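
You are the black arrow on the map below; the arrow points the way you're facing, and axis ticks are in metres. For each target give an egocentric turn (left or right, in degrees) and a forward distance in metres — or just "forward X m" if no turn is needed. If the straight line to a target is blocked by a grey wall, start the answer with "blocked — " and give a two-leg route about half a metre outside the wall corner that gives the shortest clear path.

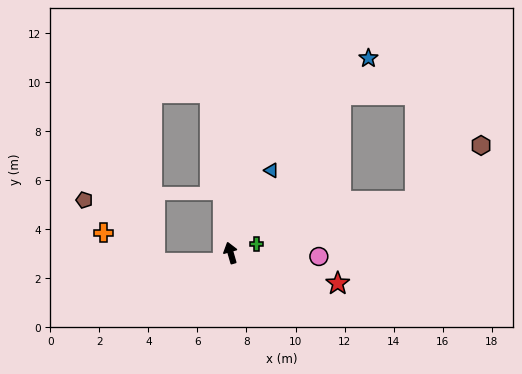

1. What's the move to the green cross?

turn right 87°, forward 1.1 m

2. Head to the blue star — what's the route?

turn right 51°, forward 9.7 m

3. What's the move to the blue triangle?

turn right 42°, forward 3.8 m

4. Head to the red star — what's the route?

turn right 122°, forward 4.5 m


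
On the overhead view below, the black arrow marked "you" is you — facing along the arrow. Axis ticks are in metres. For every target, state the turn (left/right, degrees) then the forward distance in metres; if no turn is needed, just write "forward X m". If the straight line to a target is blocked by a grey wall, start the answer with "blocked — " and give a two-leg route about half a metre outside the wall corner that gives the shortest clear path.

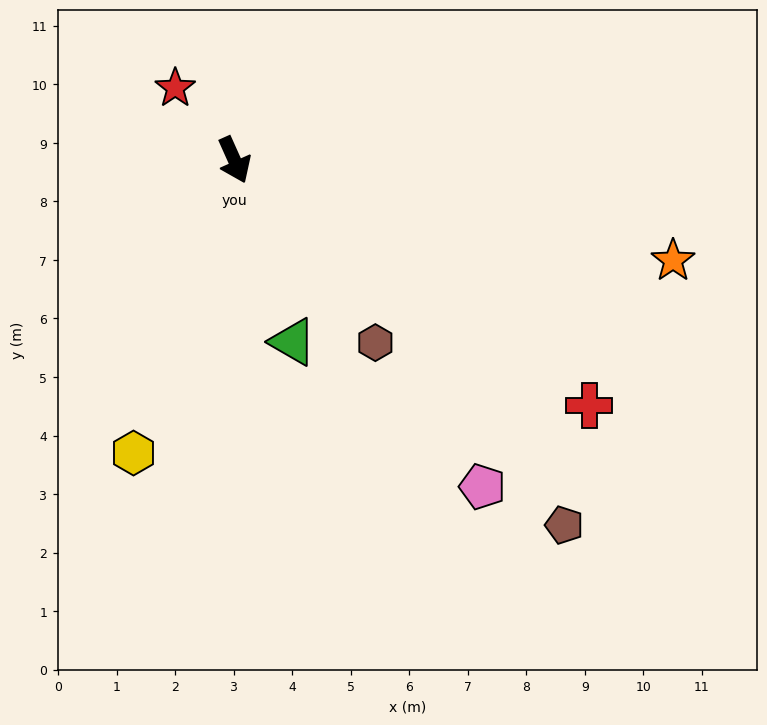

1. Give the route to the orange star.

turn left 53°, forward 7.7 m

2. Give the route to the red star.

turn right 165°, forward 1.6 m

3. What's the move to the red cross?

turn left 31°, forward 7.4 m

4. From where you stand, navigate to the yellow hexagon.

turn right 43°, forward 5.3 m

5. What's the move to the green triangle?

turn right 6°, forward 3.3 m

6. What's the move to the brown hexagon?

turn left 14°, forward 3.9 m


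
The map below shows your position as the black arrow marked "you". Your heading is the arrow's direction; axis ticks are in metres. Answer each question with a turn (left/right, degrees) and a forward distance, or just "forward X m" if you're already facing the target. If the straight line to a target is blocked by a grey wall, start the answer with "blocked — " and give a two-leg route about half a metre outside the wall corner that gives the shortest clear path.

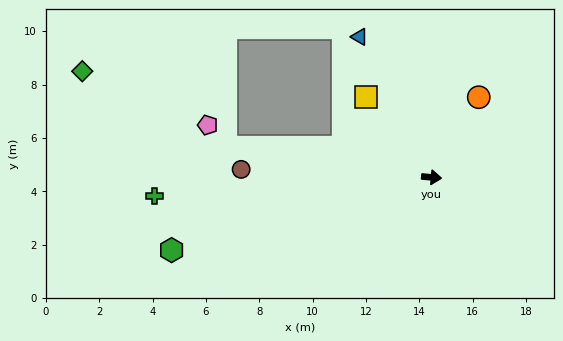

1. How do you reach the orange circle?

turn left 65°, forward 3.5 m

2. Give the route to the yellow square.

turn left 134°, forward 3.9 m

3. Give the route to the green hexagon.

turn right 159°, forward 10.1 m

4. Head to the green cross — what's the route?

turn right 171°, forward 10.4 m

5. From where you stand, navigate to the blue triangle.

turn left 122°, forward 5.9 m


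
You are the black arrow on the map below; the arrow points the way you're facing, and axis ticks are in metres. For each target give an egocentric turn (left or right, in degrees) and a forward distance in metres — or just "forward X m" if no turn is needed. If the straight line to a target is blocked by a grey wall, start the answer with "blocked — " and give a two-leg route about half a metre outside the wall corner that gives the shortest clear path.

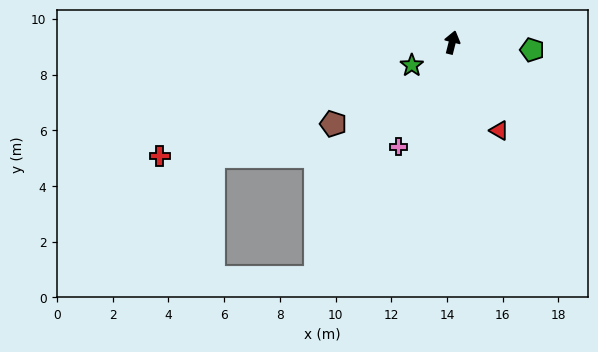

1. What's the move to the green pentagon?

turn right 81°, forward 2.9 m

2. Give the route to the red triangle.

turn right 138°, forward 3.6 m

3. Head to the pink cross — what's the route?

turn left 167°, forward 4.2 m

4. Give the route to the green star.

turn left 134°, forward 1.7 m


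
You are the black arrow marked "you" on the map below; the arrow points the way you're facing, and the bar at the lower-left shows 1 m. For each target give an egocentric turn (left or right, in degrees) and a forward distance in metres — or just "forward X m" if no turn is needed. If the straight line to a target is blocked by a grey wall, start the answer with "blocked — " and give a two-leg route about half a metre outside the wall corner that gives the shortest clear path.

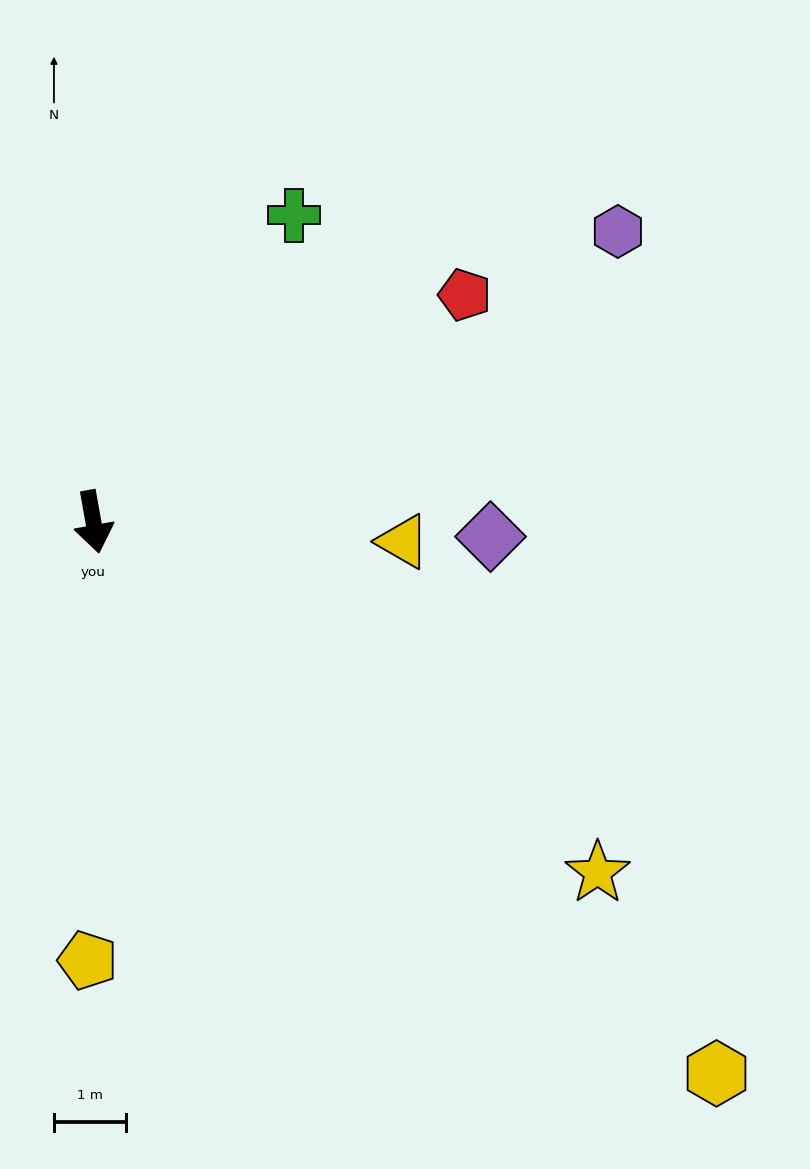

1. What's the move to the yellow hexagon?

turn left 38°, forward 11.6 m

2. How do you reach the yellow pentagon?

turn right 11°, forward 6.1 m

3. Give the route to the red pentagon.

turn left 111°, forward 6.0 m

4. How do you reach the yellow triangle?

turn left 76°, forward 4.3 m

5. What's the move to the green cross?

turn left 137°, forward 5.1 m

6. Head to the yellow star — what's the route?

turn left 45°, forward 8.5 m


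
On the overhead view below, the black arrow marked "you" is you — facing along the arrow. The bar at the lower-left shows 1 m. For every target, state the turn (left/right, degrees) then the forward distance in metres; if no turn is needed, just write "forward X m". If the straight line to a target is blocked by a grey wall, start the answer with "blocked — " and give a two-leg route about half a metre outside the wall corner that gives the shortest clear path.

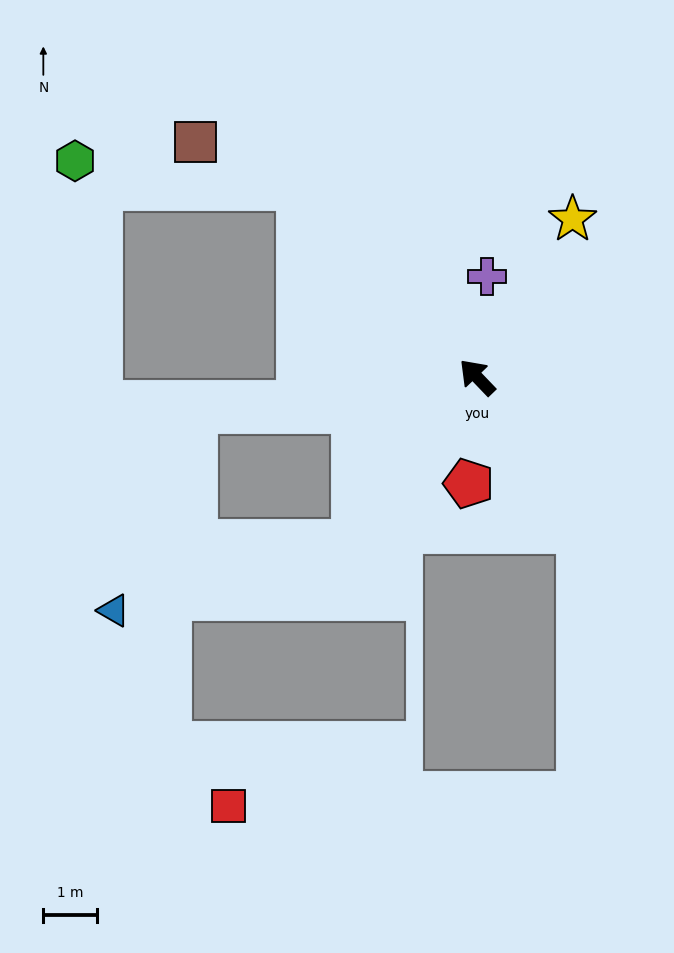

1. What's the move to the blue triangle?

blocked — turn left 100°, forward 3.8 m, then turn right 38°, forward 4.6 m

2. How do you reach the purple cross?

turn right 49°, forward 1.9 m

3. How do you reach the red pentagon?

turn left 132°, forward 2.0 m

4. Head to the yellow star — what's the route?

turn right 75°, forward 3.4 m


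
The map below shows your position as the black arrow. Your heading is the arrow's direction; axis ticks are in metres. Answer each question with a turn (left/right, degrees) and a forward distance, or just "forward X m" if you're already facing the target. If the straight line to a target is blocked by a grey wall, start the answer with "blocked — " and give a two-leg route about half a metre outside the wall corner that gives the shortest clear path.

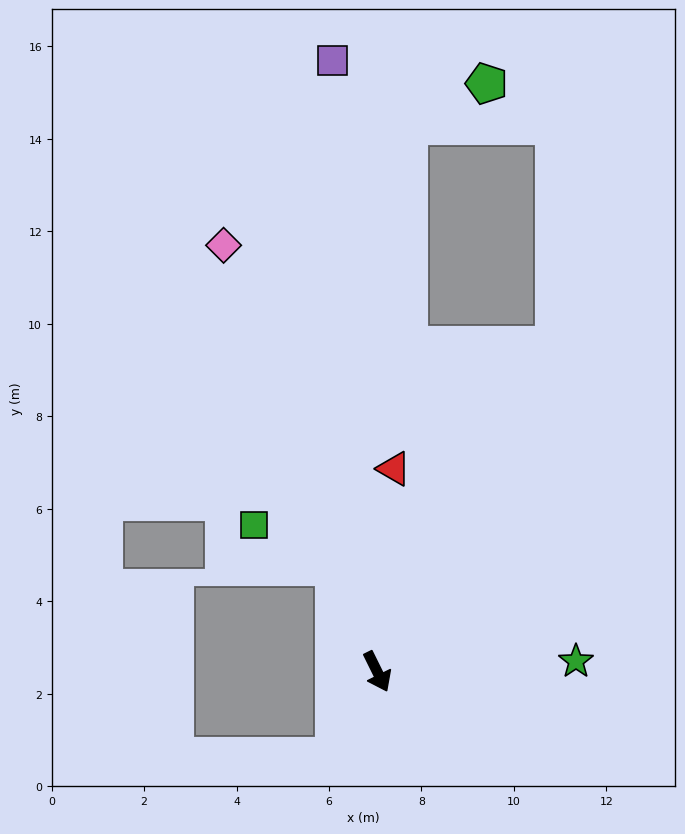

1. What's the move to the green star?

turn left 67°, forward 4.3 m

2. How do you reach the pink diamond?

turn left 174°, forward 9.8 m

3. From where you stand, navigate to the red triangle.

turn left 149°, forward 4.4 m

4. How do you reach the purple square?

turn left 158°, forward 13.2 m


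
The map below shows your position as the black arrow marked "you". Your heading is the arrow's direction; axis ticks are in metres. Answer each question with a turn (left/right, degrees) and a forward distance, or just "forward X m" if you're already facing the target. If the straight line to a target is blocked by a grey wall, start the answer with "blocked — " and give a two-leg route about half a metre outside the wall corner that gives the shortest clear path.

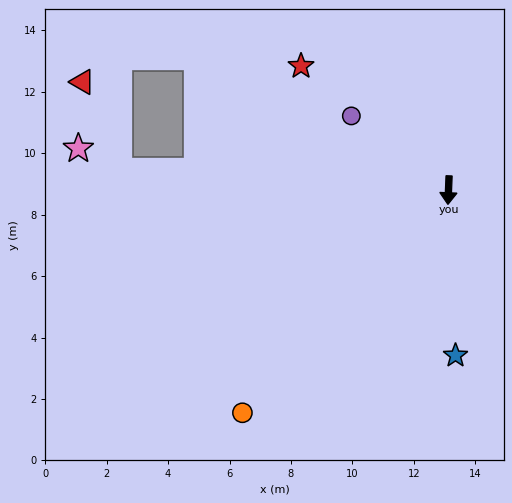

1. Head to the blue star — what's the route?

turn left 5°, forward 5.4 m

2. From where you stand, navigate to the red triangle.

blocked — turn right 91°, forward 10.7 m, then turn right 64°, forward 3.1 m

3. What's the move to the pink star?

blocked — turn right 91°, forward 10.7 m, then turn right 26°, forward 1.5 m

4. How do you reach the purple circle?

turn right 125°, forward 4.0 m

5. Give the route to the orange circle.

turn right 40°, forward 9.9 m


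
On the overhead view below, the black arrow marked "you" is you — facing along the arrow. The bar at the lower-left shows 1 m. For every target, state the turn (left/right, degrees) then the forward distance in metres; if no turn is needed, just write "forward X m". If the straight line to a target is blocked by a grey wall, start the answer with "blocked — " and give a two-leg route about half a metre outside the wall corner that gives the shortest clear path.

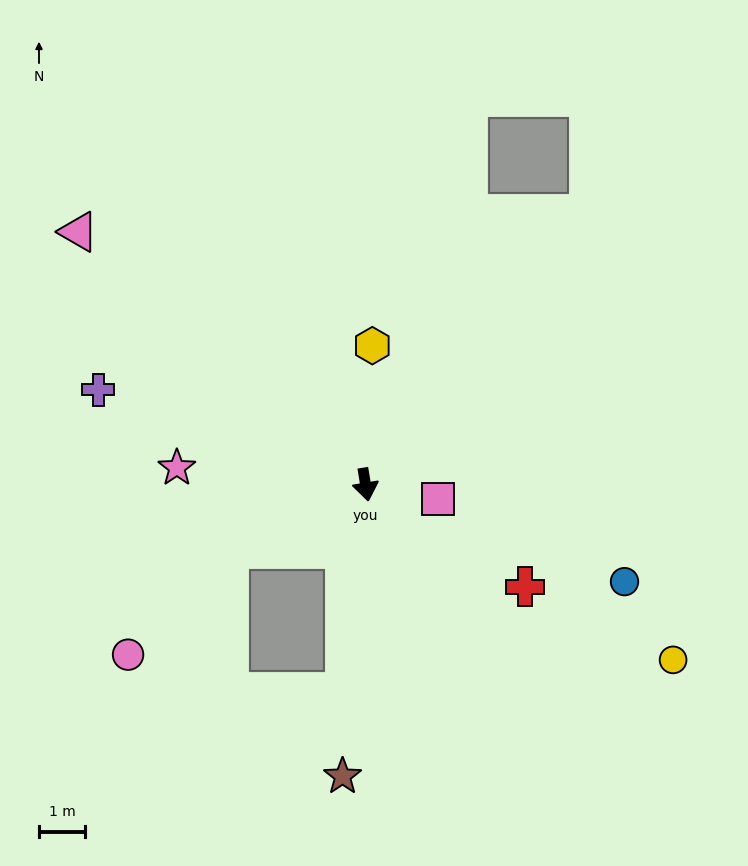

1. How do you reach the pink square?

turn left 70°, forward 1.6 m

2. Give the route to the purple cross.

turn right 119°, forward 6.1 m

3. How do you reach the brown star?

turn right 14°, forward 6.3 m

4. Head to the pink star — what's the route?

turn right 104°, forward 4.1 m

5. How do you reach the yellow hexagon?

turn left 168°, forward 3.0 m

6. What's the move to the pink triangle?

turn right 141°, forward 8.2 m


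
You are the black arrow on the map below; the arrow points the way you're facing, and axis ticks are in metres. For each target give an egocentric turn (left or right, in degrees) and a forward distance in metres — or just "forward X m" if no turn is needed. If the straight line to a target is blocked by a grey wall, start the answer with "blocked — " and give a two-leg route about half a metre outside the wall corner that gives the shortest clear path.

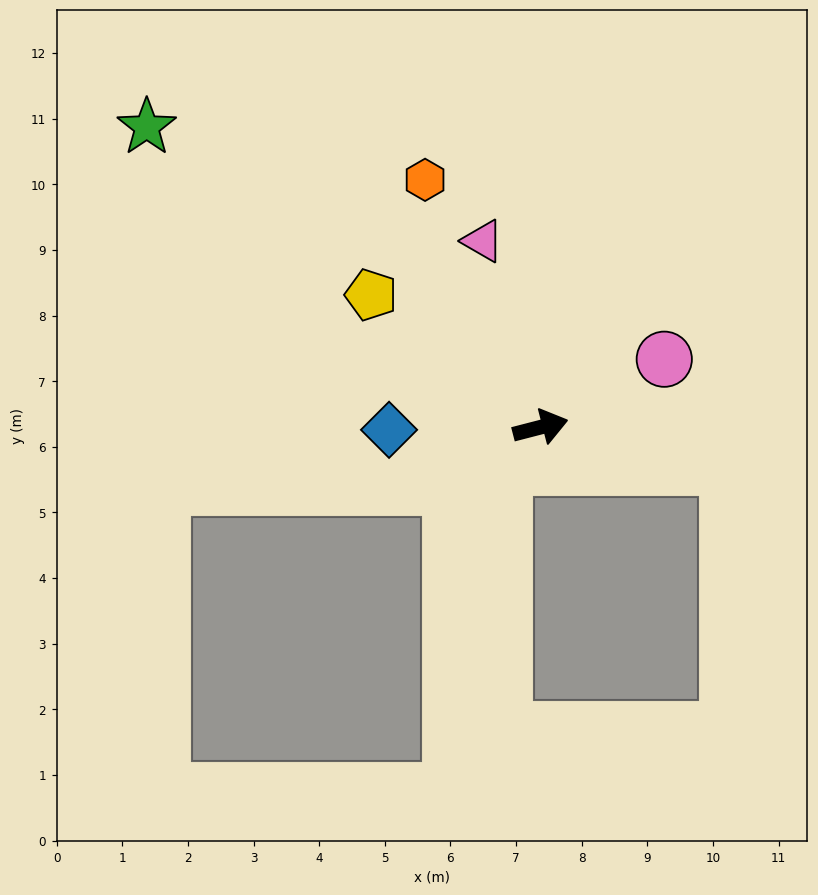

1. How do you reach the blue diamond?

turn left 167°, forward 2.3 m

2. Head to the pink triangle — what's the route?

turn left 93°, forward 3.0 m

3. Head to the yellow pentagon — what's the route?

turn left 128°, forward 3.3 m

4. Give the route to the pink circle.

turn left 14°, forward 2.2 m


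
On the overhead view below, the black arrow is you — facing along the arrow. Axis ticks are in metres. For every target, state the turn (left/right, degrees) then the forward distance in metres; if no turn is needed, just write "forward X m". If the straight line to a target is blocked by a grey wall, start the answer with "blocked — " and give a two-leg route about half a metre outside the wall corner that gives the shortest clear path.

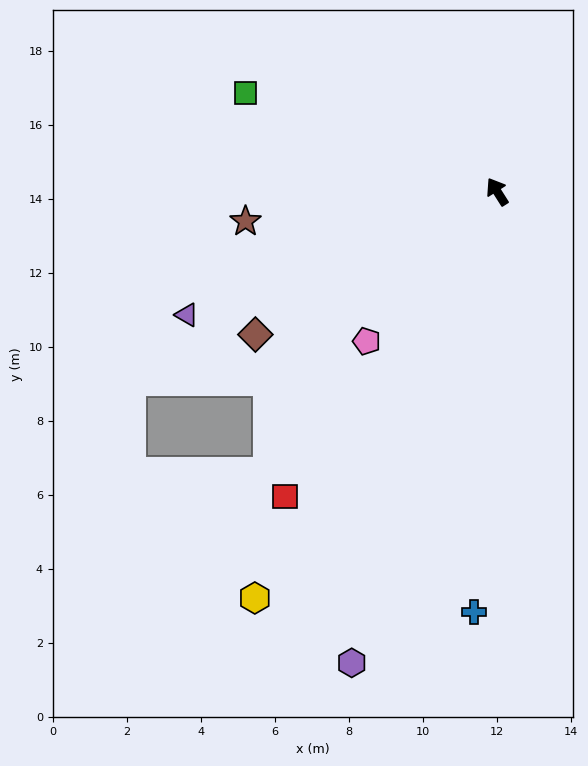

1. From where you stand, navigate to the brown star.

turn left 64°, forward 6.8 m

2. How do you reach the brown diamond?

turn left 88°, forward 7.6 m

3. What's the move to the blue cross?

turn left 145°, forward 11.4 m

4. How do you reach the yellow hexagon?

turn left 117°, forward 12.8 m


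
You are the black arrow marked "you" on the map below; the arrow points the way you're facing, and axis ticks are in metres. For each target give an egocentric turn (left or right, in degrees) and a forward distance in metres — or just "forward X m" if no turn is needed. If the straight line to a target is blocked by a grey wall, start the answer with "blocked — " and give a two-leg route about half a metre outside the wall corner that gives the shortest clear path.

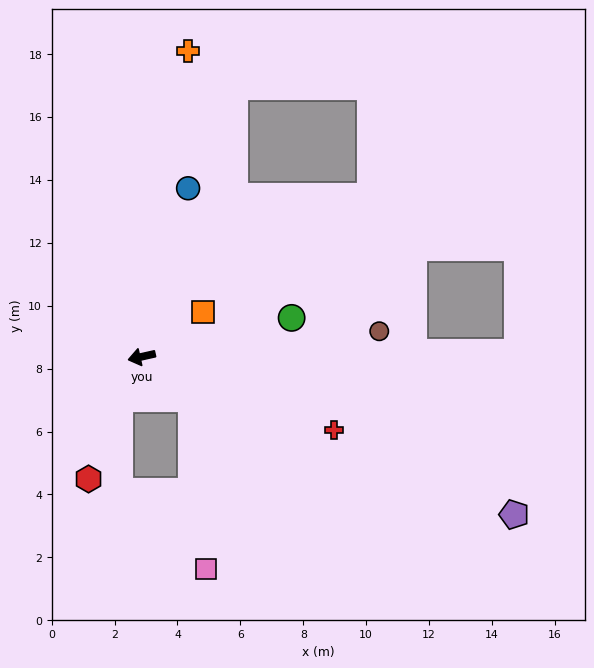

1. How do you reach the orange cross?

turn right 111°, forward 9.8 m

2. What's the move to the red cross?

turn left 146°, forward 6.5 m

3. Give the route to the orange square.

turn right 157°, forward 2.4 m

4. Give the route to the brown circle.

turn left 173°, forward 7.6 m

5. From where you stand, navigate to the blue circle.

turn right 118°, forward 5.6 m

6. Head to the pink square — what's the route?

blocked — turn left 127°, forward 2.1 m, then turn right 45°, forward 5.4 m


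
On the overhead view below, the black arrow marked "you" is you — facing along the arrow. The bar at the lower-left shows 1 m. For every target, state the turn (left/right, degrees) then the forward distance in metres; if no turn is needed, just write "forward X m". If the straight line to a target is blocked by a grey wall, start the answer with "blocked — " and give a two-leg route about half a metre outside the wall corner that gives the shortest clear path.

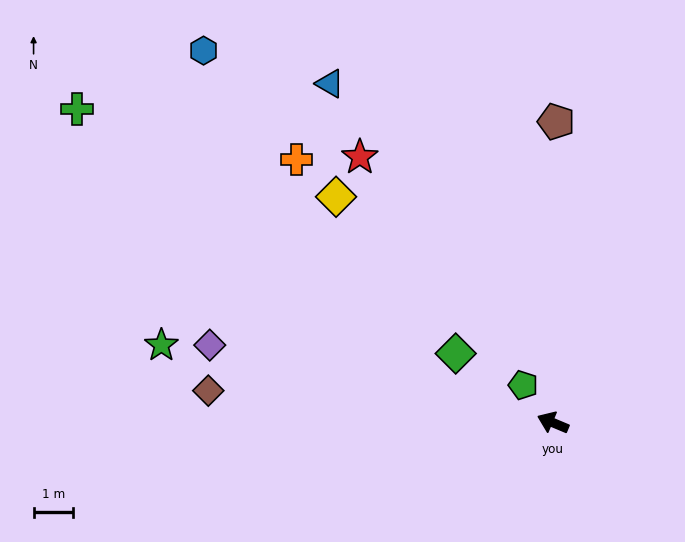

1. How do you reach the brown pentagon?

turn right 68°, forward 7.5 m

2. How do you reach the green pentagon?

turn right 29°, forward 1.2 m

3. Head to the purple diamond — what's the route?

turn left 10°, forward 8.8 m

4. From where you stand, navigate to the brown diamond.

turn left 17°, forward 8.7 m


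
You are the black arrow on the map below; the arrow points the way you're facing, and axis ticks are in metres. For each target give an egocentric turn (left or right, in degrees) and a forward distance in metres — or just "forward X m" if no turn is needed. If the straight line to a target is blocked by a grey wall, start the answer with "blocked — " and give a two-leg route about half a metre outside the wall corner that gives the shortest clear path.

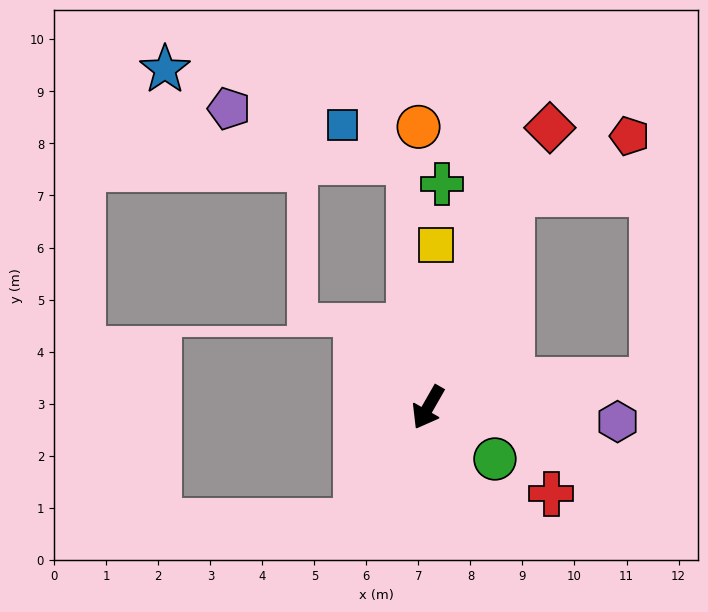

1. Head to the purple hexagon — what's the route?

turn left 115°, forward 3.7 m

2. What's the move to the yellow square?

turn right 153°, forward 3.1 m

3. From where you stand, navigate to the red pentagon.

blocked — turn right 172°, forward 4.4 m, then turn right 42°, forward 2.5 m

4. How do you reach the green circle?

turn left 82°, forward 1.6 m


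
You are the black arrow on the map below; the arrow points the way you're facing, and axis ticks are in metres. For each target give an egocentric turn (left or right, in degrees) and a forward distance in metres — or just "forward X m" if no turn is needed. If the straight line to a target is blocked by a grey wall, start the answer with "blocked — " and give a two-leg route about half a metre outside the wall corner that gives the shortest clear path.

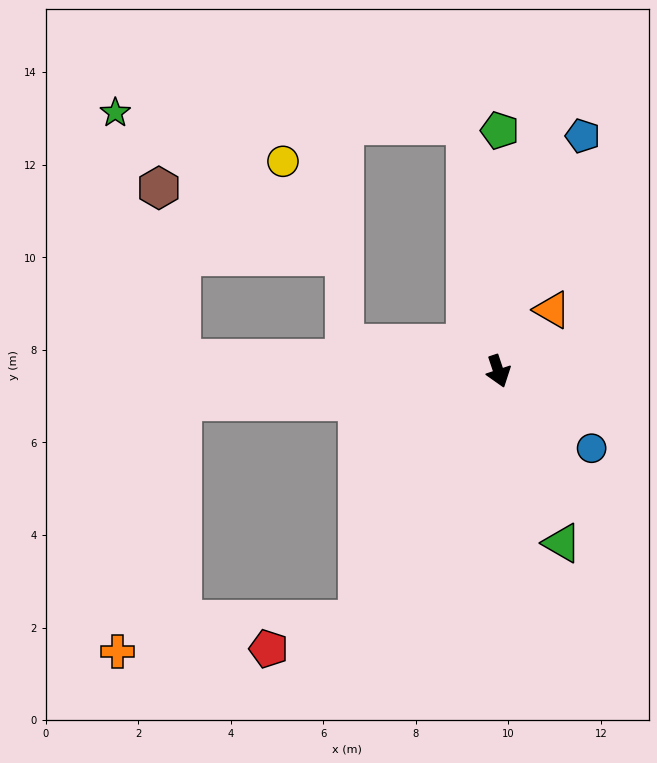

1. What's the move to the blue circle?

turn left 32°, forward 2.6 m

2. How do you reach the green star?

blocked — turn left 169°, forward 5.4 m, then turn left 80°, forward 7.6 m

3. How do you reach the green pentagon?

turn left 161°, forward 5.2 m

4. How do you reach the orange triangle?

turn left 120°, forward 1.8 m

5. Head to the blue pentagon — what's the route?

turn left 142°, forward 5.4 m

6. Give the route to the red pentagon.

blocked — turn right 48°, forward 6.2 m, then turn right 43°, forward 2.0 m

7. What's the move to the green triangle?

forward 4.0 m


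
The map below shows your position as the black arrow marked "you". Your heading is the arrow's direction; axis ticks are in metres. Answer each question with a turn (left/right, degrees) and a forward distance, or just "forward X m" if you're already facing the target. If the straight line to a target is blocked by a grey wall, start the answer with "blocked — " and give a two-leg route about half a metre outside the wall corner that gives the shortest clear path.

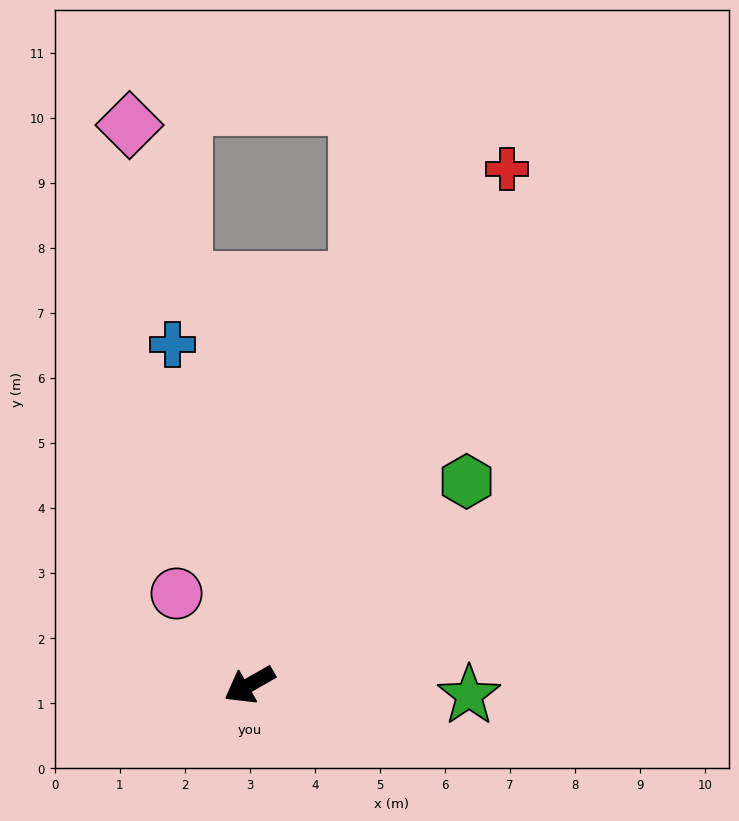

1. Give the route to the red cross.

turn right 146°, forward 8.9 m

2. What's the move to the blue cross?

turn right 107°, forward 5.4 m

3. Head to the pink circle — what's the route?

turn right 81°, forward 1.8 m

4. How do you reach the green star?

turn left 148°, forward 3.4 m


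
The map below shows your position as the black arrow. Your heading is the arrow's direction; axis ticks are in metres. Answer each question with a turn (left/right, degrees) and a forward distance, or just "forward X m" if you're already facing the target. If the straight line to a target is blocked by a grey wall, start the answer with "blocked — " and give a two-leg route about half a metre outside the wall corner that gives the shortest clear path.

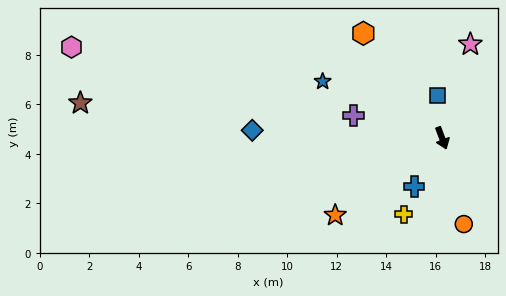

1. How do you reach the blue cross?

turn right 50°, forward 2.3 m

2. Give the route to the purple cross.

turn right 125°, forward 3.7 m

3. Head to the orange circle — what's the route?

turn right 6°, forward 3.6 m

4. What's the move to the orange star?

turn right 75°, forward 5.3 m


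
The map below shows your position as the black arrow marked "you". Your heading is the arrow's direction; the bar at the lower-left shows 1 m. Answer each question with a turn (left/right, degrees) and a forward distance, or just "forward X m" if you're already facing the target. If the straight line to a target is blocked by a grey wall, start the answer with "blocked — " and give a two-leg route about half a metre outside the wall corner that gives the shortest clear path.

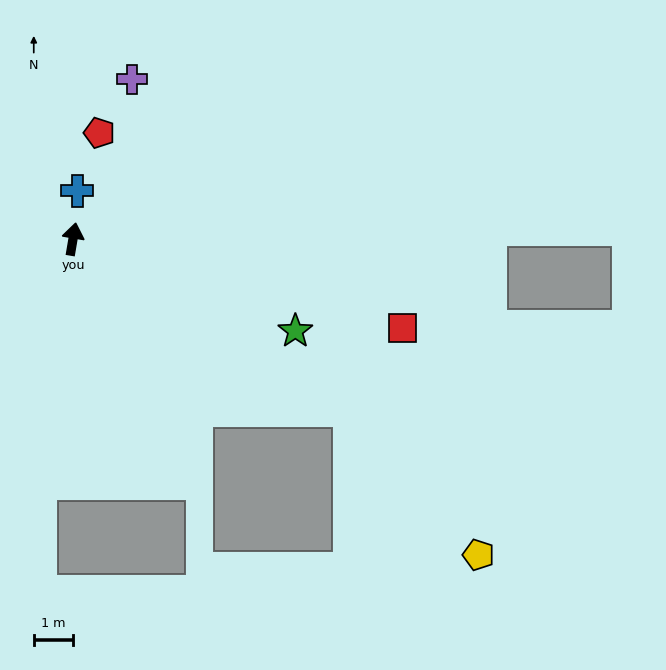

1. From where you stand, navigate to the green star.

turn right 103°, forward 6.1 m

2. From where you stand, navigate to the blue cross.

turn left 5°, forward 1.2 m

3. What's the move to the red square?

turn right 96°, forward 8.7 m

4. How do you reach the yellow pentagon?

blocked — turn right 112°, forward 8.3 m, then turn right 17°, forward 4.9 m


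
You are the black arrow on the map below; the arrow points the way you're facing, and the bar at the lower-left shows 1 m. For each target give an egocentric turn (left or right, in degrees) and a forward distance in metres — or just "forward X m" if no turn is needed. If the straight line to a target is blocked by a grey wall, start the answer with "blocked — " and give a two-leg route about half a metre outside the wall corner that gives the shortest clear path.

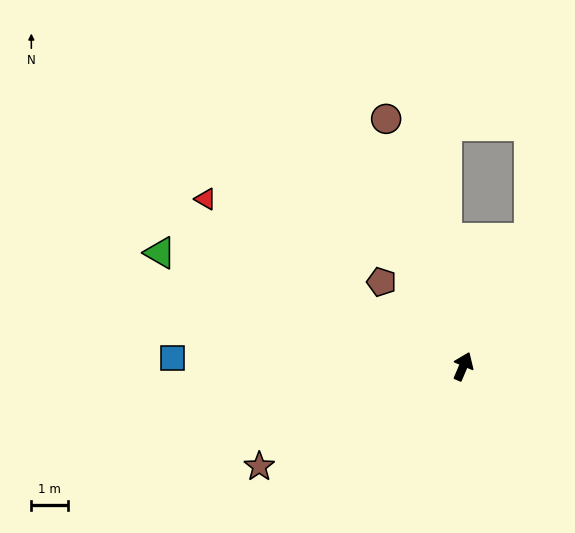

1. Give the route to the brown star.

turn left 139°, forward 6.2 m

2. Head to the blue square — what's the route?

turn left 111°, forward 8.0 m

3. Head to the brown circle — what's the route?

turn left 40°, forward 7.1 m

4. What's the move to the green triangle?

turn left 92°, forward 8.9 m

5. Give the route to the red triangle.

turn left 80°, forward 8.4 m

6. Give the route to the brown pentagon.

turn left 67°, forward 3.2 m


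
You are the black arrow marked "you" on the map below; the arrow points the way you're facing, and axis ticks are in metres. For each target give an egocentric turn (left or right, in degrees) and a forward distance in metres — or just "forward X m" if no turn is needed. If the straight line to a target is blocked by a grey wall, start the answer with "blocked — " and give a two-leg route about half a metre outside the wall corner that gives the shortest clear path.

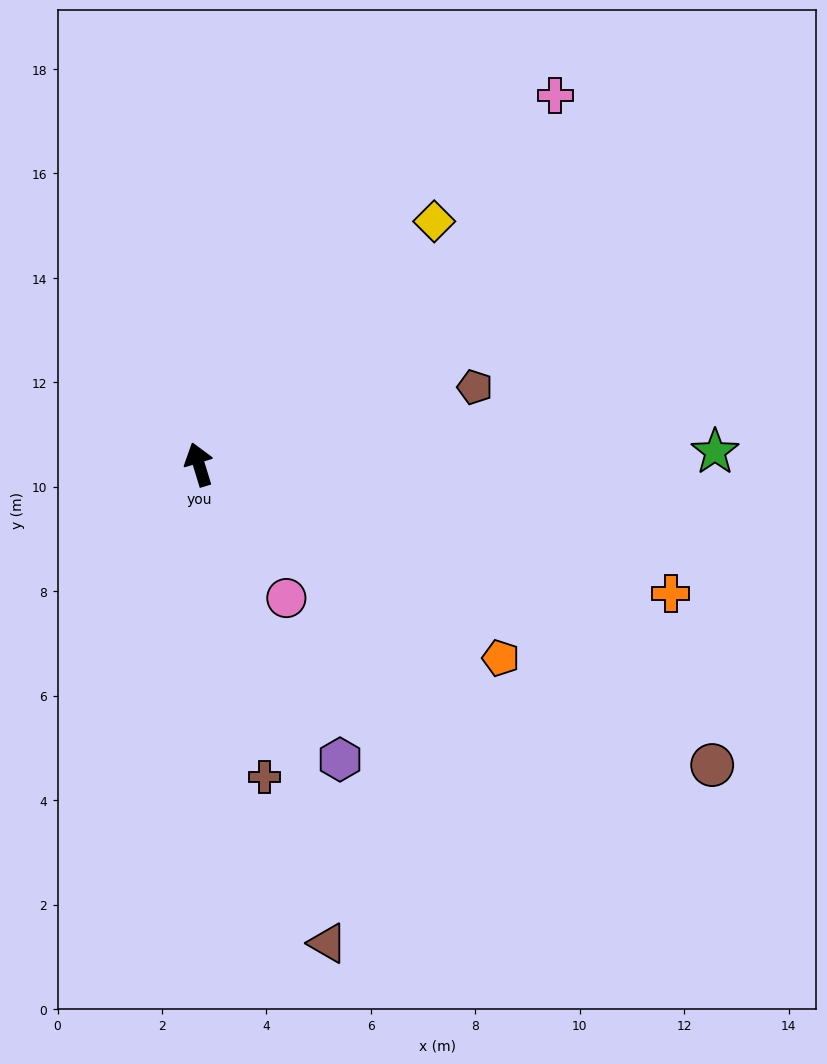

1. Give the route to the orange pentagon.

turn right 140°, forward 6.9 m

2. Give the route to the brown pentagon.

turn right 91°, forward 5.5 m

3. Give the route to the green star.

turn right 106°, forward 9.9 m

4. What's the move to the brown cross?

turn left 175°, forward 6.1 m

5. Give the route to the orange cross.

turn right 122°, forward 9.4 m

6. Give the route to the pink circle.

turn right 164°, forward 3.1 m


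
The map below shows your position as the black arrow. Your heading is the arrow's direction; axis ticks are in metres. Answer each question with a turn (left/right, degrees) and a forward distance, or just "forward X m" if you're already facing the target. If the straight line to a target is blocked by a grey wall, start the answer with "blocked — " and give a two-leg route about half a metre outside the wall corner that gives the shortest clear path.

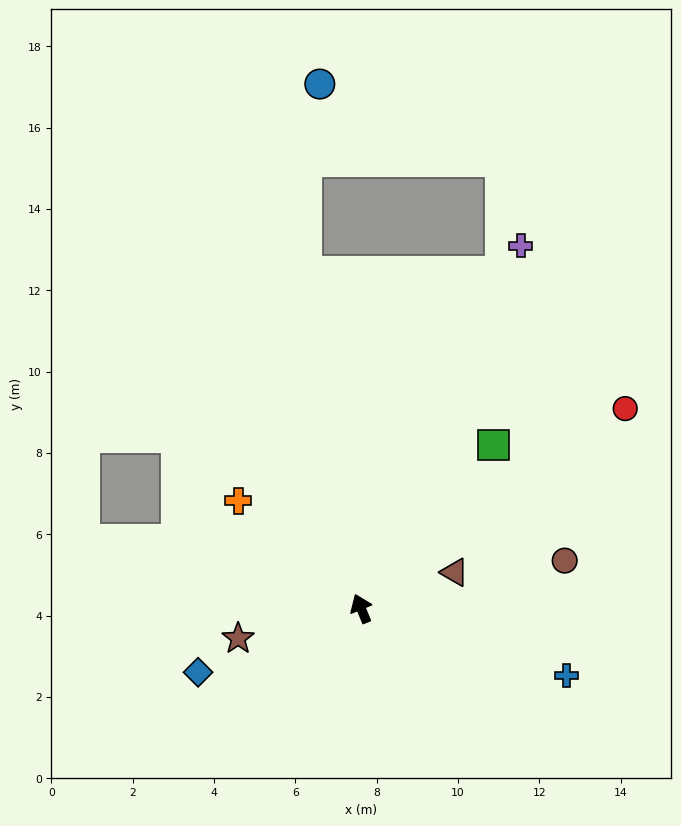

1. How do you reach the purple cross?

turn right 46°, forward 9.7 m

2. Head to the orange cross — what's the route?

turn left 26°, forward 4.0 m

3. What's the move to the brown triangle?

turn right 91°, forward 2.5 m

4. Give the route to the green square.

turn right 61°, forward 5.2 m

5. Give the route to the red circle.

turn right 75°, forward 8.1 m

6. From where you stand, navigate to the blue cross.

turn right 130°, forward 5.3 m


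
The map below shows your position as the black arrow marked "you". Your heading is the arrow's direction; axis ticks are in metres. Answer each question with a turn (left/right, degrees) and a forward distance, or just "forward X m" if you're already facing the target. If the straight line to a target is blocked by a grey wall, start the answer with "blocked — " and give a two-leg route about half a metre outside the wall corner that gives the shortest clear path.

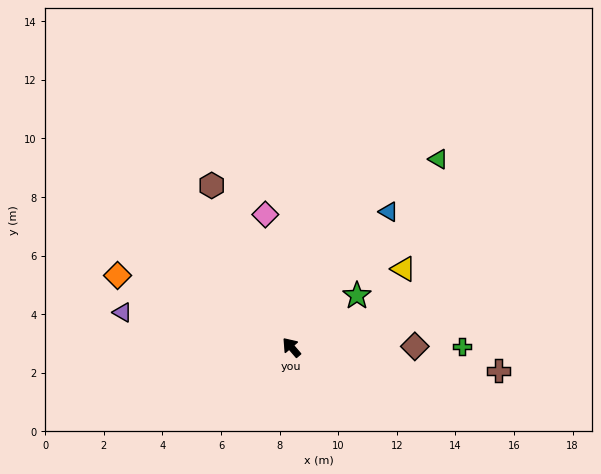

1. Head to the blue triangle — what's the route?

turn right 76°, forward 5.7 m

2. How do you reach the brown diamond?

turn right 130°, forward 4.2 m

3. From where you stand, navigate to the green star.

turn right 93°, forward 2.8 m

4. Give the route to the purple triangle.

turn left 38°, forward 5.9 m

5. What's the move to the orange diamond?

turn left 27°, forward 6.4 m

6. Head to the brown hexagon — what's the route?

turn right 15°, forward 6.2 m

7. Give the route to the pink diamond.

turn right 30°, forward 4.6 m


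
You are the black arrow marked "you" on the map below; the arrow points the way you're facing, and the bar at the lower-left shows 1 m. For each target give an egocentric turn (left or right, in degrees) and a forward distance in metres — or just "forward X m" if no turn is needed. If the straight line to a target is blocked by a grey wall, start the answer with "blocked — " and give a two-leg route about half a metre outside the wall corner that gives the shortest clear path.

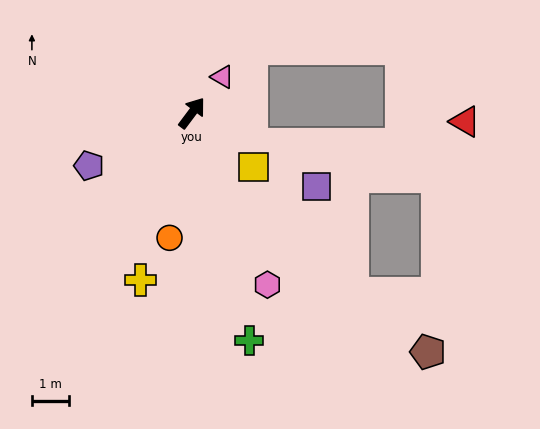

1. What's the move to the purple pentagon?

turn left 154°, forward 3.1 m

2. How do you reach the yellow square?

turn right 94°, forward 2.2 m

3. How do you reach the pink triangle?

turn right 3°, forward 1.3 m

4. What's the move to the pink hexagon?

turn right 119°, forward 5.0 m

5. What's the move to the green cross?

turn right 129°, forward 6.3 m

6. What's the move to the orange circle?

turn right 153°, forward 3.4 m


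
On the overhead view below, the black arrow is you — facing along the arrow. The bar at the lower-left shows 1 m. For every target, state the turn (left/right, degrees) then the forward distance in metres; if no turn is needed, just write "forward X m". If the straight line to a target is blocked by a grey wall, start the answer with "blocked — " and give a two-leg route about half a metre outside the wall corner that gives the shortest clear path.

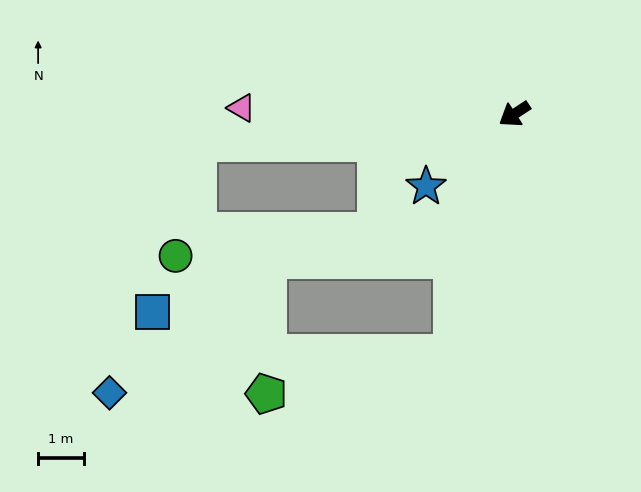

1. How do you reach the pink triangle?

turn right 35°, forward 5.9 m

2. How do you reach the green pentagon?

blocked — turn left 42°, forward 5.4 m, then turn right 63°, forward 4.1 m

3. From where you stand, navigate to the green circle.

blocked — turn right 28°, forward 6.9 m, then turn left 74°, forward 2.5 m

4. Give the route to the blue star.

turn left 6°, forward 2.5 m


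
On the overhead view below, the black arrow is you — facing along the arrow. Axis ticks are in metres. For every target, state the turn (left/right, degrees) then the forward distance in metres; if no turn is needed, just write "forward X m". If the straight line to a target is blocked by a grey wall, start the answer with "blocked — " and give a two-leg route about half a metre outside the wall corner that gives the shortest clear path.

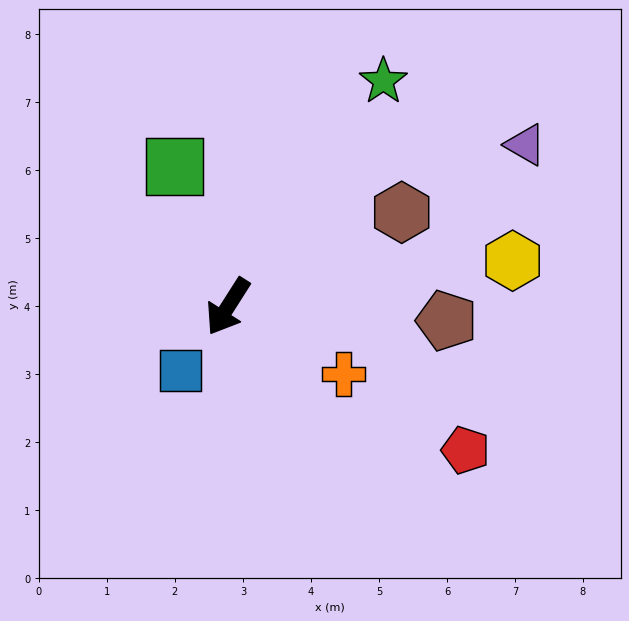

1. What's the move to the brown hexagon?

turn left 151°, forward 2.9 m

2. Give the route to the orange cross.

turn left 92°, forward 2.0 m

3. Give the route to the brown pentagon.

turn left 119°, forward 3.2 m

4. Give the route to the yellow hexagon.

turn left 132°, forward 4.2 m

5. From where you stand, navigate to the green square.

turn right 127°, forward 2.2 m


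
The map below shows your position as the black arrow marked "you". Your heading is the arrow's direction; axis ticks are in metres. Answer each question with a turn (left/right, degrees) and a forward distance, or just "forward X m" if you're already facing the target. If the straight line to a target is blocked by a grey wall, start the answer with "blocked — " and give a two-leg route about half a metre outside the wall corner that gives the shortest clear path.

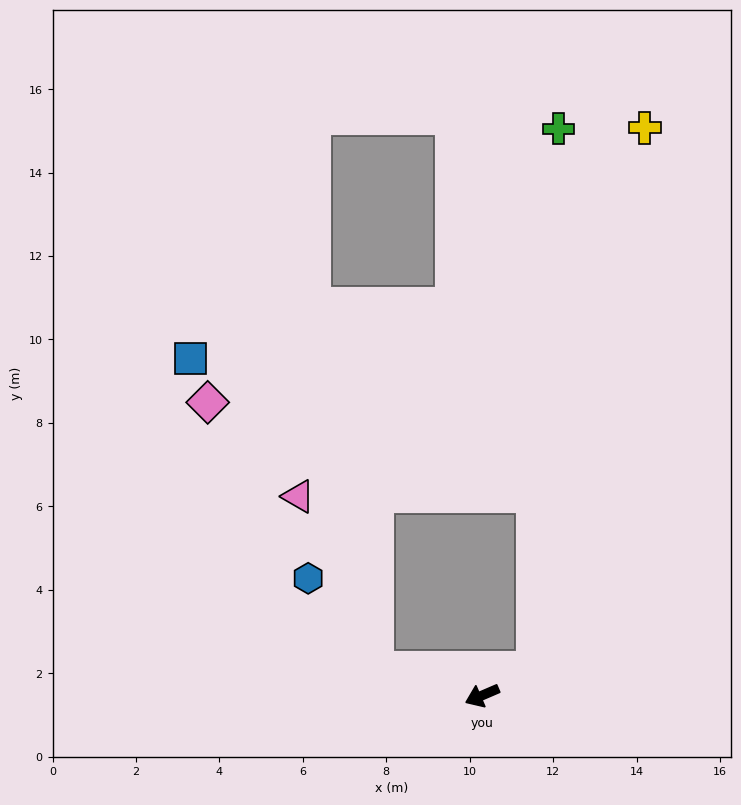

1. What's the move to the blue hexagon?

blocked — turn right 38°, forward 2.6 m, then turn right 38°, forward 2.7 m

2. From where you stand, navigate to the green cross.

blocked — turn right 176°, forward 1.4 m, then turn left 60°, forward 12.9 m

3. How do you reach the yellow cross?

blocked — turn right 176°, forward 1.4 m, then turn left 51°, forward 13.2 m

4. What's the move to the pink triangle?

blocked — turn right 38°, forward 2.6 m, then turn right 51°, forward 4.5 m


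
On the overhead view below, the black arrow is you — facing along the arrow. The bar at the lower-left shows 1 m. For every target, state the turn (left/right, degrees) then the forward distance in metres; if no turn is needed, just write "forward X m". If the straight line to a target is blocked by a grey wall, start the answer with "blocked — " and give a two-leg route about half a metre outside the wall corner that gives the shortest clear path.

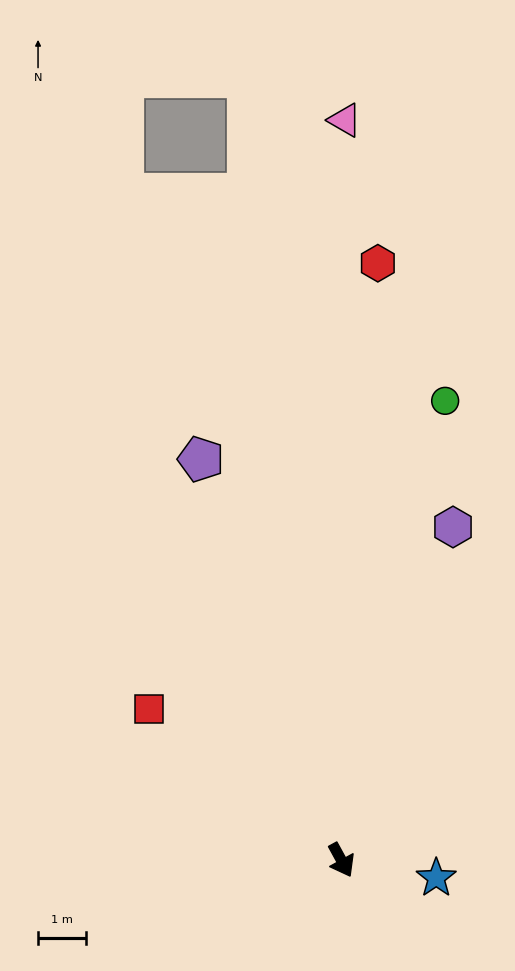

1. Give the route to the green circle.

turn left 139°, forward 9.8 m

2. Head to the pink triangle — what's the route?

turn left 151°, forward 15.3 m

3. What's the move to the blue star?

turn left 51°, forward 2.0 m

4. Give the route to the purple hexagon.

turn left 133°, forward 7.3 m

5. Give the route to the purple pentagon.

turn left 171°, forward 8.8 m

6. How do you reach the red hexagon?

turn left 148°, forward 12.4 m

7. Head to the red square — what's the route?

turn right 157°, forward 5.1 m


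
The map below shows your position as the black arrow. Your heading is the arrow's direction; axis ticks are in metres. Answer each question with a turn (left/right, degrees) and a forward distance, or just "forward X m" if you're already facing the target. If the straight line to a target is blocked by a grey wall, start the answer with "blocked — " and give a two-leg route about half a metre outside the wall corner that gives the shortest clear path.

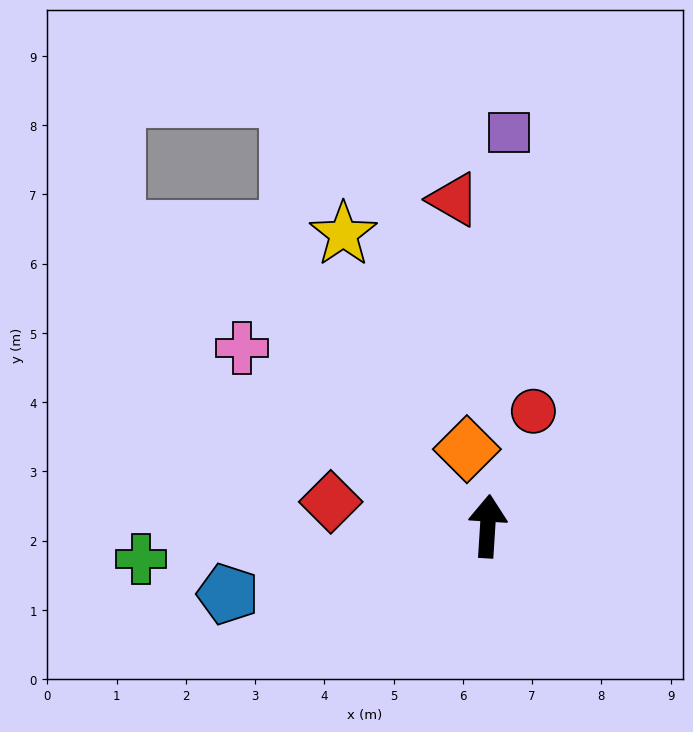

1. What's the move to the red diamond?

turn left 85°, forward 2.3 m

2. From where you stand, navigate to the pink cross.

turn left 58°, forward 4.4 m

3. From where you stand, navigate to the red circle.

turn right 18°, forward 1.8 m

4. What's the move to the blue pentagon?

turn left 108°, forward 3.9 m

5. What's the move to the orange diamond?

turn left 19°, forward 1.2 m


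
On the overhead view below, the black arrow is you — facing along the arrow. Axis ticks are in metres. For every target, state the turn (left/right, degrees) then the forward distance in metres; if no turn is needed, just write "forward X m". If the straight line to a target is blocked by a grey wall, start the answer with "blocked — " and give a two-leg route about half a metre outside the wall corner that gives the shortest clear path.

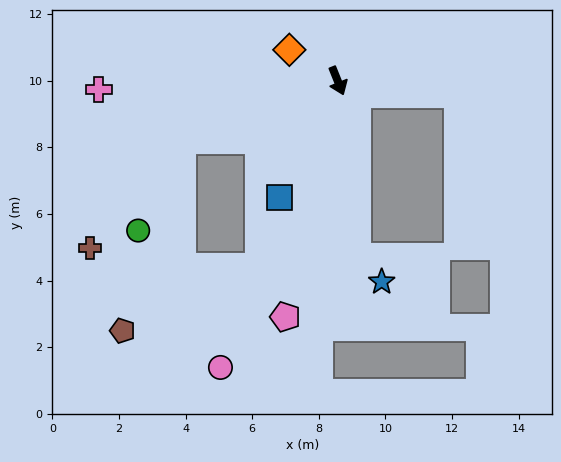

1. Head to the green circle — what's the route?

blocked — turn right 91°, forward 5.0 m, then turn left 43°, forward 3.0 m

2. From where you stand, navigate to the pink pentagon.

turn right 34°, forward 7.3 m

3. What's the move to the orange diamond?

turn right 145°, forward 1.7 m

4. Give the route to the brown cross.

blocked — turn right 91°, forward 5.0 m, then turn left 29°, forward 4.3 m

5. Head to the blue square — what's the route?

turn right 48°, forward 3.9 m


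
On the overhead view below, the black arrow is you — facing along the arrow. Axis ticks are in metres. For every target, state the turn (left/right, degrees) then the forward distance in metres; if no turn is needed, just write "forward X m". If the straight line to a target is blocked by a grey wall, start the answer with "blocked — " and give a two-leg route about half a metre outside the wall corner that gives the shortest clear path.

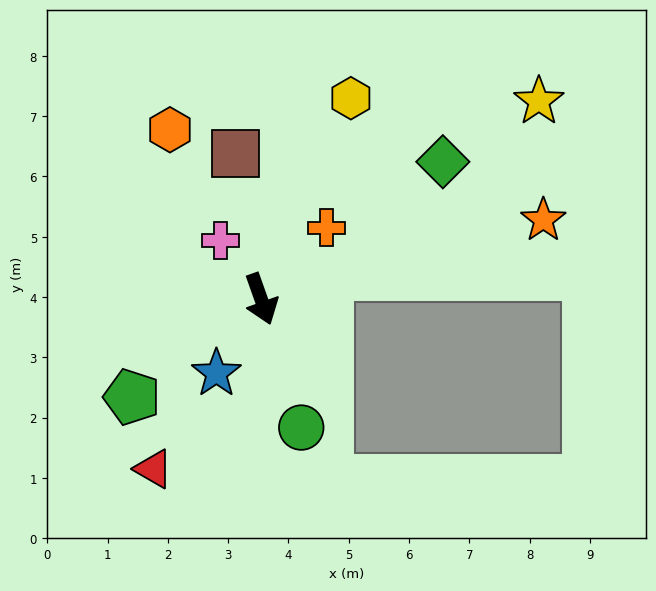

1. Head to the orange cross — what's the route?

turn left 118°, forward 1.6 m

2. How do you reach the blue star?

turn right 51°, forward 1.4 m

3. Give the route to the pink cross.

turn right 165°, forward 1.2 m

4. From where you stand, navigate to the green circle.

turn right 2°, forward 2.2 m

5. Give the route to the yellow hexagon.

turn left 136°, forward 3.7 m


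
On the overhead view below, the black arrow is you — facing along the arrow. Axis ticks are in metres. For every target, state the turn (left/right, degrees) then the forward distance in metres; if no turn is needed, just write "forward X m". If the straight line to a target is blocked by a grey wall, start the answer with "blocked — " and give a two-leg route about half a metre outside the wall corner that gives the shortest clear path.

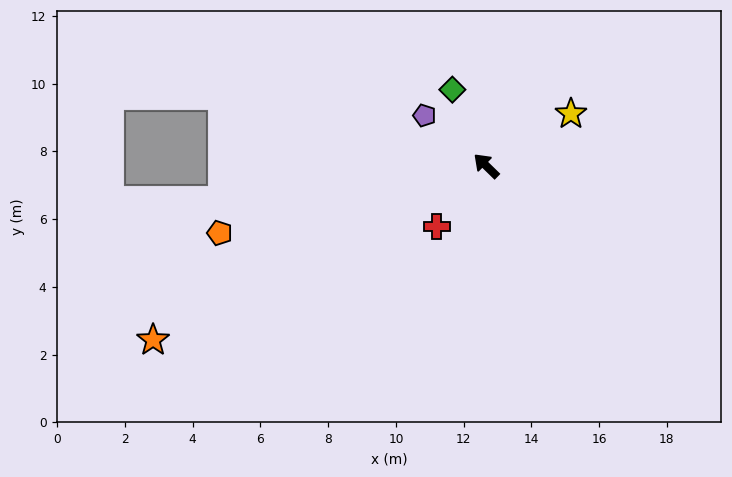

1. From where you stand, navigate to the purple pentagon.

turn left 5°, forward 2.4 m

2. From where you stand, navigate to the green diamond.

turn right 22°, forward 2.5 m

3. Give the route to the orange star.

turn left 72°, forward 11.1 m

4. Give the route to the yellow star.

turn right 104°, forward 2.9 m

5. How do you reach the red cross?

turn left 95°, forward 2.3 m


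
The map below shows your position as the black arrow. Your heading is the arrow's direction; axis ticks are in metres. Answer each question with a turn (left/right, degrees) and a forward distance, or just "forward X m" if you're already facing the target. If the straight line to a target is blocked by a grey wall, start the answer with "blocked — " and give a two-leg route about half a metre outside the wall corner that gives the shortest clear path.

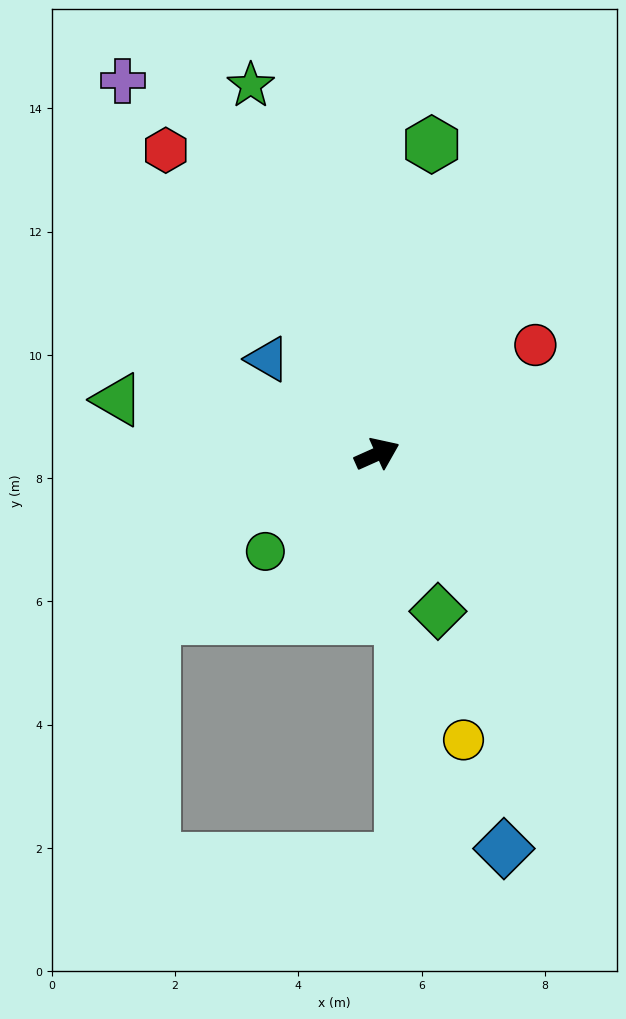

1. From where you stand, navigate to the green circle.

turn right 163°, forward 2.4 m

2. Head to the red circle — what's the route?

turn left 11°, forward 3.1 m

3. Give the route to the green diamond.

turn right 93°, forward 2.7 m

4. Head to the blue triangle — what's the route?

turn left 115°, forward 2.4 m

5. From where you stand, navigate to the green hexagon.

turn left 56°, forward 5.1 m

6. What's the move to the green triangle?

turn left 144°, forward 4.3 m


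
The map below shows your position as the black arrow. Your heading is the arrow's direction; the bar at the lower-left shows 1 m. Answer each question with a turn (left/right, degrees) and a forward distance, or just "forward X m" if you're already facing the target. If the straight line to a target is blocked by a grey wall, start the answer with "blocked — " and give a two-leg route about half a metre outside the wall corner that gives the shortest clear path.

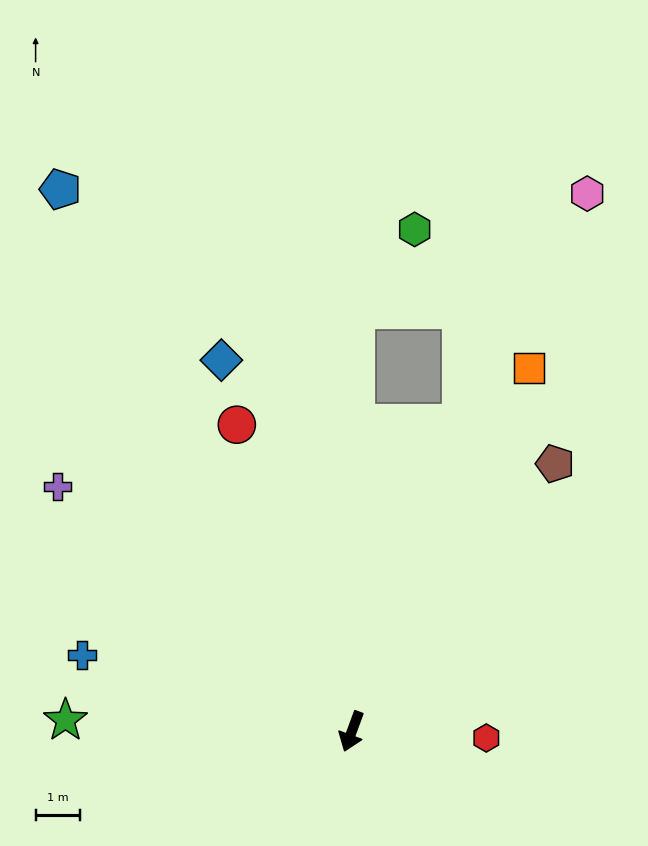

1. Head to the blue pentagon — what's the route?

turn right 132°, forward 13.9 m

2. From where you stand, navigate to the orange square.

turn left 174°, forward 9.1 m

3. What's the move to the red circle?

turn right 139°, forward 7.4 m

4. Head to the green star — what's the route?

turn right 72°, forward 6.5 m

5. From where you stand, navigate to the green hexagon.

blocked — turn right 160°, forward 9.5 m, then turn right 36°, forward 2.3 m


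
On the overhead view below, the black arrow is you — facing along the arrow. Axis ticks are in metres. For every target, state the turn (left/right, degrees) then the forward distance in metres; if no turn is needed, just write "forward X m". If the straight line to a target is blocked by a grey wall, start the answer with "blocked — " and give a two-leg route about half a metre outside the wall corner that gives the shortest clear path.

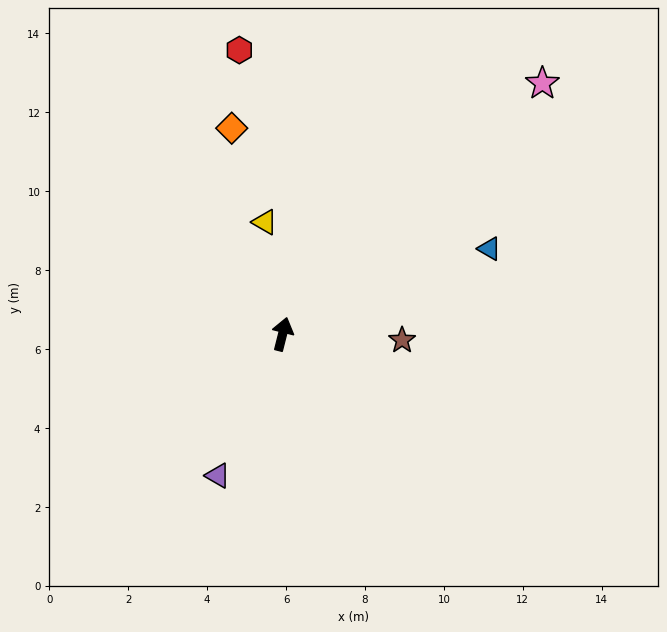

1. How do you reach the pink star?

turn right 32°, forward 9.2 m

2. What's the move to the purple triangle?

turn left 170°, forward 3.9 m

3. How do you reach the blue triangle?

turn right 53°, forward 5.7 m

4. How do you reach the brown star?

turn right 79°, forward 3.0 m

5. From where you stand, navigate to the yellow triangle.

turn left 23°, forward 2.9 m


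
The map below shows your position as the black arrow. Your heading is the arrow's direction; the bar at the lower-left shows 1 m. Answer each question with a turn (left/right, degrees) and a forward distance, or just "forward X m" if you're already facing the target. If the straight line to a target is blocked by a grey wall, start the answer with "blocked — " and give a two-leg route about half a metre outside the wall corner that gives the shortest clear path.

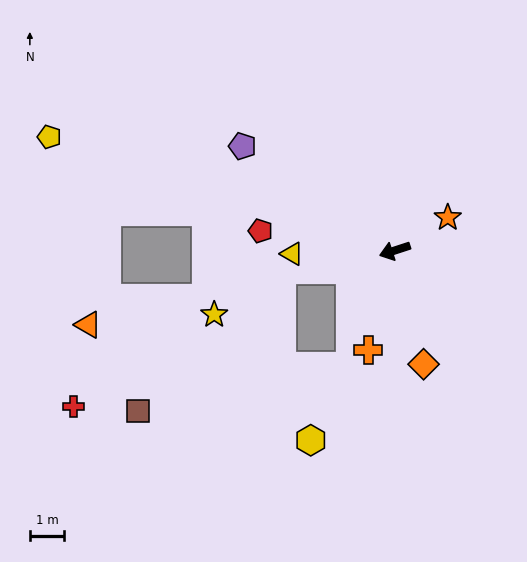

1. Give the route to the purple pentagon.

turn right 52°, forward 5.4 m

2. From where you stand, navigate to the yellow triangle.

turn right 16°, forward 3.0 m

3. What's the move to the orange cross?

turn left 57°, forward 3.0 m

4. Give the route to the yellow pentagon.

turn right 36°, forward 10.7 m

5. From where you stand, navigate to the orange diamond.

turn left 86°, forward 3.4 m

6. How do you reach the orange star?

turn right 166°, forward 1.8 m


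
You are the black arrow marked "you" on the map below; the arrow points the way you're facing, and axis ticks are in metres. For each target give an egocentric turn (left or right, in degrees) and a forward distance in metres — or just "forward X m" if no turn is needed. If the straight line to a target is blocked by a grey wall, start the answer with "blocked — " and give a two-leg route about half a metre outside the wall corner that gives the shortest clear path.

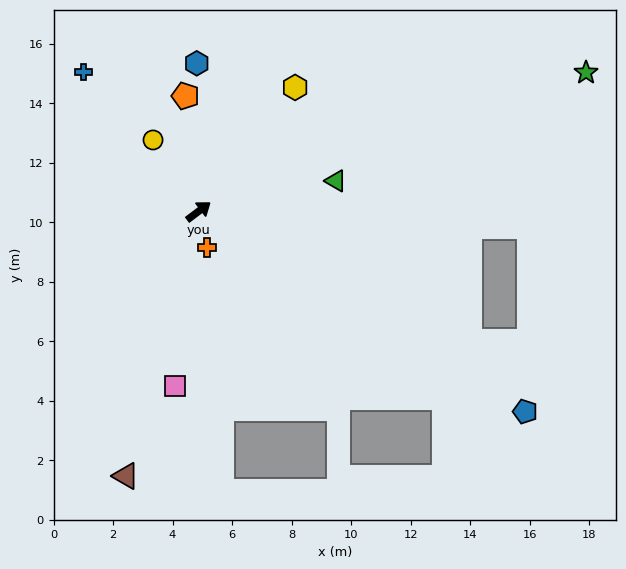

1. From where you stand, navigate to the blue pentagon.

turn right 68°, forward 12.9 m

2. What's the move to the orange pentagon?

turn left 60°, forward 3.9 m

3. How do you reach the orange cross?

turn right 114°, forward 1.3 m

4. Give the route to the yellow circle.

turn left 86°, forward 2.8 m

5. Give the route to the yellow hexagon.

turn left 15°, forward 5.3 m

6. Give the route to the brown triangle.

turn right 142°, forward 9.2 m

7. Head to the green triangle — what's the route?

turn right 24°, forward 4.7 m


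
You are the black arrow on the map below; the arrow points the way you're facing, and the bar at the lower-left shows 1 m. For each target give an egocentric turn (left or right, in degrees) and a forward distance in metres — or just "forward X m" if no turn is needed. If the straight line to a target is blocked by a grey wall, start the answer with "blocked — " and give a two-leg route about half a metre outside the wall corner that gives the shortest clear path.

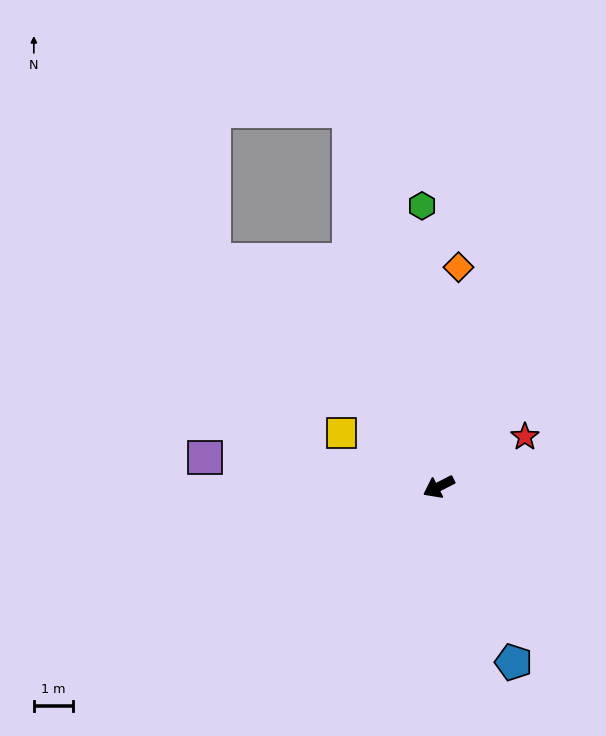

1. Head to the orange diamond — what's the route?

turn right 122°, forward 5.6 m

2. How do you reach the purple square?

turn right 34°, forward 6.0 m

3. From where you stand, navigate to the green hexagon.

turn right 114°, forward 7.1 m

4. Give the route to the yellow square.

turn right 56°, forward 2.8 m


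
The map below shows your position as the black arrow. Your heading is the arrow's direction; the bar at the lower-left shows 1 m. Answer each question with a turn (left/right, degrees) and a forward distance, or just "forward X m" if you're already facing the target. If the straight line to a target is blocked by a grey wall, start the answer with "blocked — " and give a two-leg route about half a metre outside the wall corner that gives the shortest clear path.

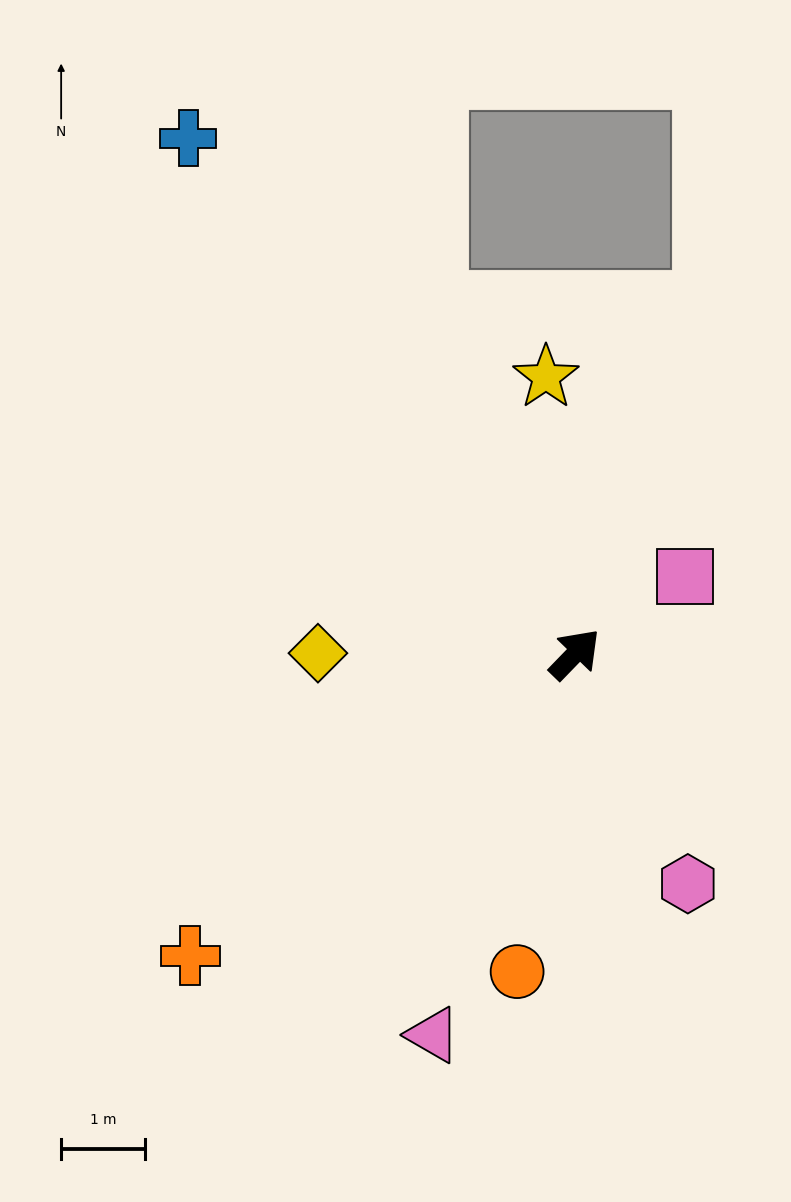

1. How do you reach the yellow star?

turn left 50°, forward 3.3 m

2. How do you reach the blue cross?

turn left 81°, forward 7.7 m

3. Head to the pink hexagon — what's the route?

turn right 110°, forward 3.1 m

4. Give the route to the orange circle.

turn right 146°, forward 3.9 m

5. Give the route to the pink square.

turn right 11°, forward 1.6 m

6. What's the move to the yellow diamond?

turn left 134°, forward 3.1 m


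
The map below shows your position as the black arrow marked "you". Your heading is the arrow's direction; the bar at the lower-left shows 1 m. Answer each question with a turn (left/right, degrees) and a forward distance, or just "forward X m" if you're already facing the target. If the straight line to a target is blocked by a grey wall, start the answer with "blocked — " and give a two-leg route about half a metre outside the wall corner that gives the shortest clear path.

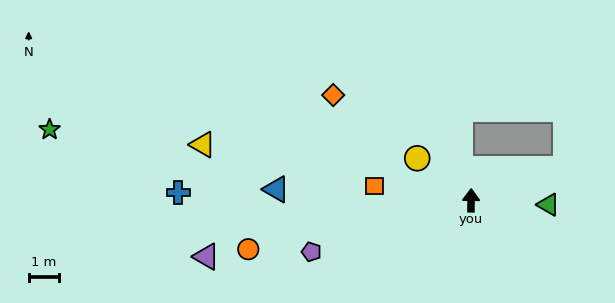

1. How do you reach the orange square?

turn left 82°, forward 3.2 m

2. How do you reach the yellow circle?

turn left 53°, forward 2.3 m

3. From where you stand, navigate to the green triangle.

turn right 92°, forward 2.6 m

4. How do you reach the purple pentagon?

turn left 109°, forward 5.5 m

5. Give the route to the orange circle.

turn left 103°, forward 7.5 m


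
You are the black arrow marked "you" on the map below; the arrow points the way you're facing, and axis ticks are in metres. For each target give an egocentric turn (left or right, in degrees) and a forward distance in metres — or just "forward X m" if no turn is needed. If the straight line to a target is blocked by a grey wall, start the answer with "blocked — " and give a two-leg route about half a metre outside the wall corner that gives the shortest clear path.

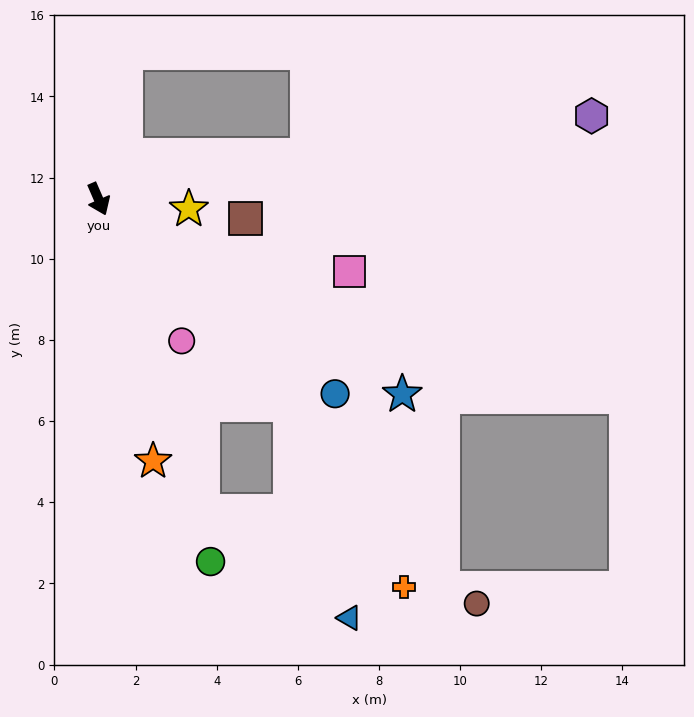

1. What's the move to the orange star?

turn right 12°, forward 6.6 m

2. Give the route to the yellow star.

turn left 60°, forward 2.2 m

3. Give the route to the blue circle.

turn left 27°, forward 7.6 m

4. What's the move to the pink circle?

turn left 7°, forward 4.1 m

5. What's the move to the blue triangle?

blocked — turn left 20°, forward 6.9 m, then turn right 28°, forward 5.5 m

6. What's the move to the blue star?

turn left 34°, forward 8.9 m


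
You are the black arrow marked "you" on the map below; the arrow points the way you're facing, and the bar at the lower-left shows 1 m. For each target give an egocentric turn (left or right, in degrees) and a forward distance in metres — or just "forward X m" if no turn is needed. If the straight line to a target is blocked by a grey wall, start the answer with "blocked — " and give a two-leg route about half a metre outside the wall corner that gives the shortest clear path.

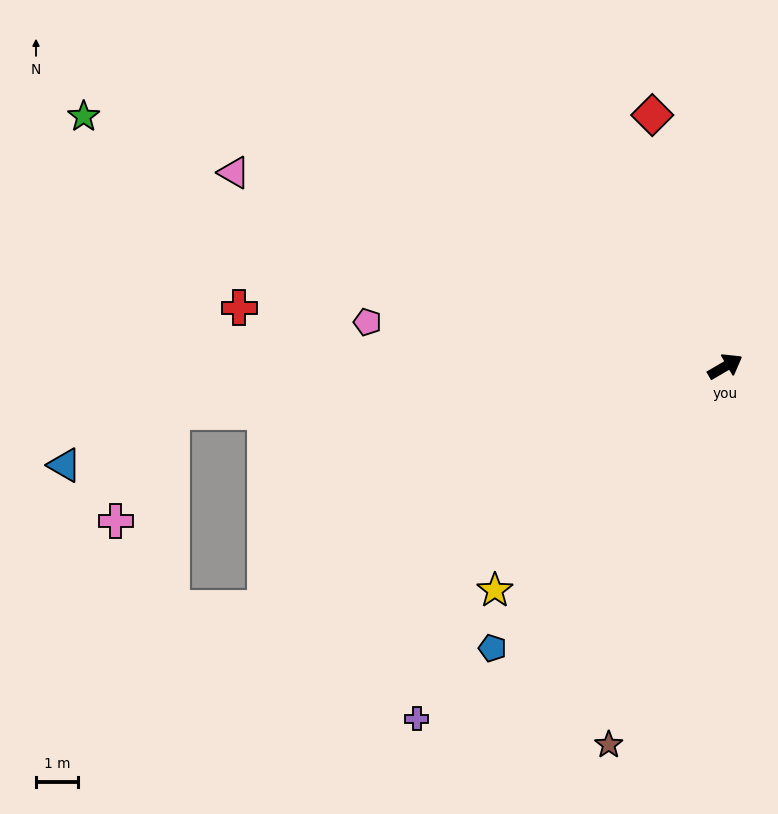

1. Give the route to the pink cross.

blocked — turn left 154°, forward 13.3 m, then turn left 58°, forward 2.9 m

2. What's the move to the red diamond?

turn left 76°, forward 6.3 m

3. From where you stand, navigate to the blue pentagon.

turn right 160°, forward 8.8 m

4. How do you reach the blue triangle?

blocked — turn left 154°, forward 13.3 m, then turn left 22°, forward 2.9 m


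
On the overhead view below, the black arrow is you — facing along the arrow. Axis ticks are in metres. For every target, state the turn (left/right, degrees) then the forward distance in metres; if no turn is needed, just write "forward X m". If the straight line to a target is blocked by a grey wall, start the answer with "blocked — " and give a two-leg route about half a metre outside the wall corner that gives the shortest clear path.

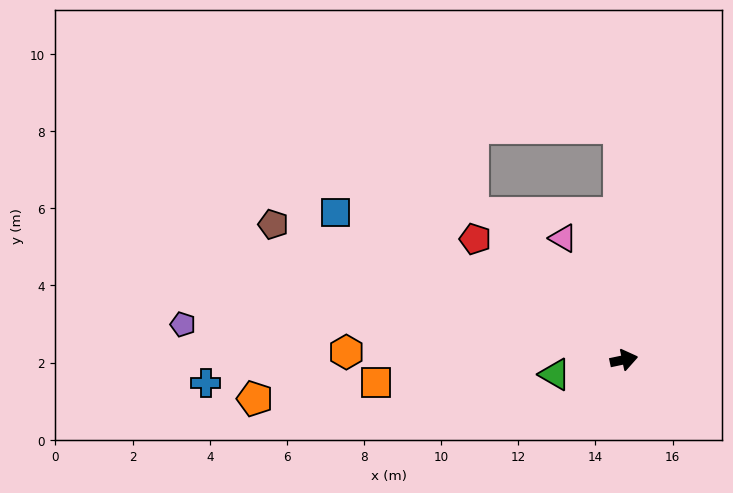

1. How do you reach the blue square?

turn left 141°, forward 8.4 m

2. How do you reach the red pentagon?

turn left 129°, forward 5.0 m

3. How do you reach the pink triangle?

turn left 105°, forward 3.5 m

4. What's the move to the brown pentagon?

turn left 147°, forward 9.7 m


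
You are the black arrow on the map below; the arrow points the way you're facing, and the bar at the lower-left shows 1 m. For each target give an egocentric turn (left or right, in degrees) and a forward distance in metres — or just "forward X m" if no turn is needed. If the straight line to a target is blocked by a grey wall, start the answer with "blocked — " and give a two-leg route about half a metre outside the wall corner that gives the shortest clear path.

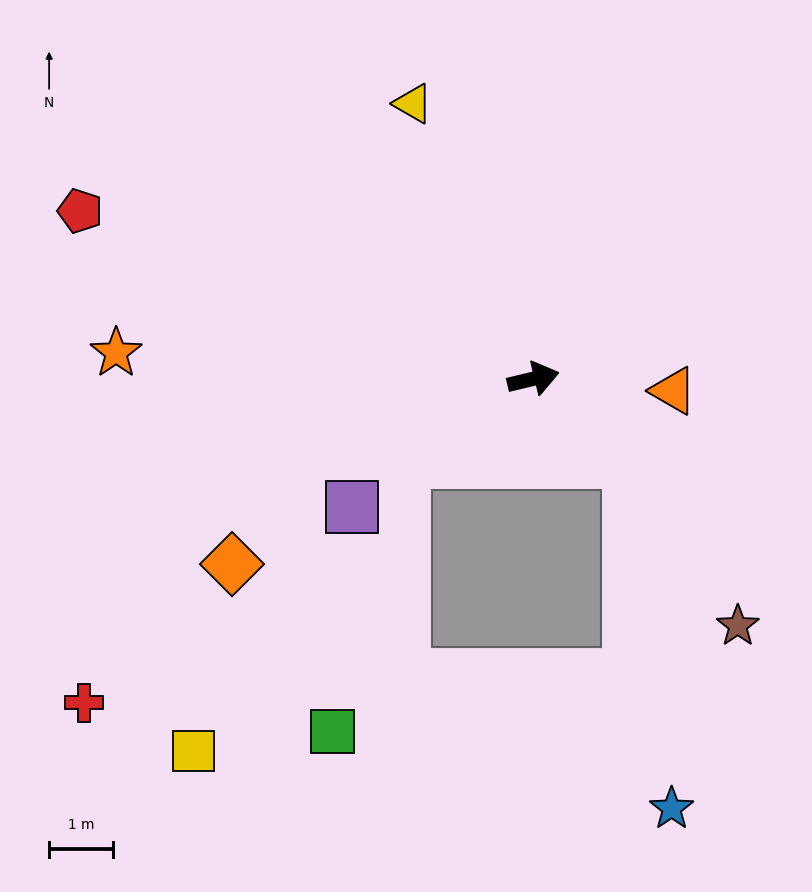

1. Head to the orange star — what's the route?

turn left 163°, forward 6.6 m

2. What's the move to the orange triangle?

turn right 18°, forward 2.2 m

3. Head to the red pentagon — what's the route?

turn left 146°, forward 7.6 m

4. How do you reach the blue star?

blocked — turn right 54°, forward 2.0 m, then turn right 43°, forward 5.5 m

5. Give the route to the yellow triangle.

turn left 100°, forward 4.7 m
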